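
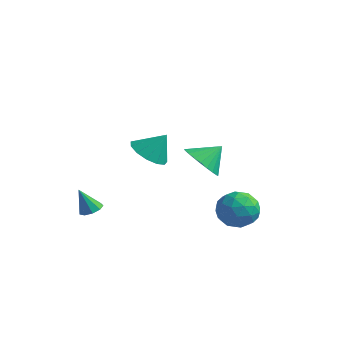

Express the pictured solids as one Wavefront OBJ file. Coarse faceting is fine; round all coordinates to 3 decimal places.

v 0.198 -2.776 3.432
v 0.69 -3.443 3.477
v 0.702 -2.344 4.348
v 0.913 -3.133 3.208
v 0.91 -2.709 3.01
v 0.68 -2.307 2.946
v 0.298 -2.053 3.037
v -0.116 -2.029 3.253
v -0.43 -2.242 3.526
v -0.545 -2.625 3.77
v -0.423 -3.055 3.906
v -0.104 -3.397 3.892
v 0.311 -3.542 3.732
v 2.075 1.136 0.146
v 2.501 0.804 -0.592
v 1.239 -0.084 0.212
v 1.665 -0.416 -0.526
v 2.116 -0.338 0.267
v 2.632 0.415 0.226
v 1.108 0.305 -0.606
v 1.624 1.058 -0.647
v 1.904 0.29 -1.056
v 2.527 -0.108 -0.517
v 1.213 0.828 0.137
v 1.836 0.43 0.676
v 2.361 1.077 -0.229
v 1.379 -0.357 -0.151
v 1.643 -0.311 0.315
v 1.894 -0.507 -0.119
v 2.438 0.849 0.252
v 2.689 0.653 -0.182
v 2.462 -0.018 0.323
v 1.051 0.067 -0.198
v 1.302 -0.129 -0.632
v 1.846 1.227 -0.261
v 2.097 1.031 -0.695
v 1.278 0.738 -0.703
v 2.261 0.579 -0.936
v 1.77 -0.138 -0.897
v 1.442 0.286 -0.944
v 1.745 0.729 -0.968
v 2.627 0.346 -0.619
v 2.136 -0.371 -0.579
v 2.4 -0.325 -0.114
v 2.704 0.118 -0.138
v 2.276 0.044 -0.892
v 1.604 1.091 0.199
v 1.113 0.374 0.239
v 1.036 0.602 -0.242
v 1.34 1.045 -0.266
v 1.97 0.858 0.517
v 1.479 0.141 0.556
v 1.995 -0.009 0.588
v 2.298 0.434 0.564
v 1.464 0.676 0.512
v -1.163 1.8 0.827
v -0.315 1.727 0.428
v -0.737 2.56 1.593
v -0.461 2.002 0.236
v -0.714 2.247 0.133
v -1.035 2.424 0.136
v -1.376 2.506 0.244
v -1.684 2.48 0.441
v -1.913 2.351 0.697
v -2.028 2.138 0.972
v -2.011 1.873 1.226
v -1.865 1.597 1.418
v -1.612 1.352 1.521
v -1.29 1.175 1.518
v -0.95 1.094 1.41
v -0.641 1.119 1.213
v -0.412 1.249 0.957
v -0.298 1.462 0.682
v -3.172 -2.337 -0.84
v -2.783 -2.665 -0.805
v -3.528 -2.643 0.22
v -2.687 -2.353 -0.682
v -2.818 -2.033 -0.634
v -3.115 -1.855 -0.682
v -3.438 -1.903 -0.804
v -3.637 -2.154 -0.943
v -3.618 -2.49 -1.034
v -3.391 -2.755 -1.034
v -3.061 -2.824 -0.944
f 2 1 4
f 2 4 3
f 4 1 5
f 4 5 3
f 5 1 6
f 5 6 3
f 6 1 7
f 6 7 3
f 7 1 8
f 7 8 3
f 8 1 9
f 8 9 3
f 9 1 10
f 9 10 3
f 10 1 11
f 10 11 3
f 11 1 12
f 11 12 3
f 12 1 13
f 12 13 3
f 13 1 2
f 13 2 3
f 14 51 30
f 51 25 54
f 30 54 19
f 51 54 30
f 14 30 26
f 30 19 31
f 26 31 15
f 30 31 26
f 14 26 35
f 26 15 36
f 35 36 21
f 26 36 35
f 14 35 47
f 35 21 50
f 47 50 24
f 35 50 47
f 14 47 51
f 47 24 55
f 51 55 25
f 47 55 51
f 15 31 42
f 31 19 45
f 42 45 23
f 31 45 42
f 19 54 32
f 54 25 53
f 32 53 18
f 54 53 32
f 25 55 52
f 55 24 48
f 52 48 16
f 55 48 52
f 24 50 49
f 50 21 37
f 49 37 20
f 50 37 49
f 21 36 41
f 36 15 38
f 41 38 22
f 36 38 41
f 17 43 29
f 43 23 44
f 29 44 18
f 43 44 29
f 17 29 27
f 29 18 28
f 27 28 16
f 29 28 27
f 17 27 34
f 27 16 33
f 34 33 20
f 27 33 34
f 17 34 39
f 34 20 40
f 39 40 22
f 34 40 39
f 17 39 43
f 39 22 46
f 43 46 23
f 39 46 43
f 18 44 32
f 44 23 45
f 32 45 19
f 44 45 32
f 16 28 52
f 28 18 53
f 52 53 25
f 28 53 52
f 20 33 49
f 33 16 48
f 49 48 24
f 33 48 49
f 22 40 41
f 40 20 37
f 41 37 21
f 40 37 41
f 23 46 42
f 46 22 38
f 42 38 15
f 46 38 42
f 57 56 59
f 57 59 58
f 59 56 60
f 59 60 58
f 60 56 61
f 60 61 58
f 61 56 62
f 61 62 58
f 62 56 63
f 62 63 58
f 63 56 64
f 63 64 58
f 64 56 65
f 64 65 58
f 65 56 66
f 65 66 58
f 66 56 67
f 66 67 58
f 67 56 68
f 67 68 58
f 68 56 69
f 68 69 58
f 69 56 70
f 69 70 58
f 70 56 71
f 70 71 58
f 71 56 72
f 71 72 58
f 72 56 73
f 72 73 58
f 73 56 57
f 73 57 58
f 75 74 77
f 75 77 76
f 77 74 78
f 77 78 76
f 78 74 79
f 78 79 76
f 79 74 80
f 79 80 76
f 80 74 81
f 80 81 76
f 81 74 82
f 81 82 76
f 82 74 83
f 82 83 76
f 83 74 84
f 83 84 76
f 84 74 75
f 84 75 76



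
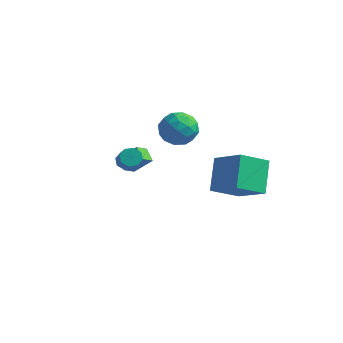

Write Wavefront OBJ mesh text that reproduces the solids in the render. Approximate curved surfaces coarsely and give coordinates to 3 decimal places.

v -1.556 4.103 -0.284
v -0.631 4.454 0.207
v -1.729 2.826 0.953
v -0.804 3.177 1.444
v -1.714 3.802 1.47
v -1.607 4.591 0.705
v -0.753 2.689 0.455
v -0.646 3.478 -0.31
v -0.135 3.579 0.664
v -0.729 4.267 1.291
v -1.631 3.013 -0.131
v -2.225 3.701 0.496
v -1.078 4.391 -0.147
v -1.282 2.889 1.307
v -1.817 3.257 1.322
v -1.273 3.463 1.611
v -1.651 4.471 0.145
v -1.108 4.677 0.434
v -1.745 4.294 1.176
v -1.252 2.603 0.726
v -0.709 2.809 1.015
v -1.087 3.817 -0.451
v -0.543 4.023 -0.162
v -0.615 2.986 -0.016
v -0.243 4.082 0.41
v -0.345 3.332 1.137
v -0.315 3.045 0.556
v -0.252 3.509 0.106
v -0.592 4.487 0.779
v -0.694 3.736 1.506
v -1.229 4.104 1.521
v -1.165 4.568 1.071
v -0.301 3.973 1.047
v -1.666 3.544 -0.346
v -1.768 2.793 0.381
v -1.195 2.712 0.089
v -1.131 3.176 -0.361
v -2.015 3.948 0.023
v -2.117 3.198 0.75
v -2.108 3.771 1.054
v -2.045 4.235 0.604
v -2.059 3.307 0.113
v 1.377 2.634 -2.55
v 3.182 2.201 -1.464
v 0.787 3.922 -1.055
v 2.591 3.489 0.031
v 2.209 3.991 -3.391
v 4.013 3.558 -2.305
v 1.618 5.279 -1.896
v 3.423 4.846 -0.81
v -3.226 2.156 -1.645
v -3.364 1.473 -1.231
v -2.356 2.529 -0.74
v -2.494 1.847 -0.325
v -2.586 1.753 -2.095
v -2.724 1.071 -1.68
v -1.716 2.127 -1.189
v -1.854 1.444 -0.775
v -0.766 -1.396 0.955
v -0.309 -1.103 0.817
v 0.702 -2.15 1.926
v 0.246 -2.444 2.065
v -0.513 -0.939 1.157
v 0.498 -1.986 2.266
v -0.864 -1.043 1.379
v 0.147 -2.091 2.488
v -1.158 -1.354 1.353
v -0.147 -2.402 2.462
v -1.222 -1.69 1.094
v -0.211 -2.737 2.203
v -1.018 -1.854 0.754
v -0.007 -2.901 1.863
v -0.667 -1.749 0.532
v 0.344 -2.797 1.641
v -0.373 -1.438 0.558
v 0.638 -2.486 1.667
f 1 38 17
f 38 12 41
f 17 41 6
f 38 41 17
f 1 17 13
f 17 6 18
f 13 18 2
f 17 18 13
f 1 13 22
f 13 2 23
f 22 23 8
f 13 23 22
f 1 22 34
f 22 8 37
f 34 37 11
f 22 37 34
f 1 34 38
f 34 11 42
f 38 42 12
f 34 42 38
f 2 18 29
f 18 6 32
f 29 32 10
f 18 32 29
f 6 41 19
f 41 12 40
f 19 40 5
f 41 40 19
f 12 42 39
f 42 11 35
f 39 35 3
f 42 35 39
f 11 37 36
f 37 8 24
f 36 24 7
f 37 24 36
f 8 23 28
f 23 2 25
f 28 25 9
f 23 25 28
f 4 30 16
f 30 10 31
f 16 31 5
f 30 31 16
f 4 16 14
f 16 5 15
f 14 15 3
f 16 15 14
f 4 14 21
f 14 3 20
f 21 20 7
f 14 20 21
f 4 21 26
f 21 7 27
f 26 27 9
f 21 27 26
f 4 26 30
f 26 9 33
f 30 33 10
f 26 33 30
f 5 31 19
f 31 10 32
f 19 32 6
f 31 32 19
f 3 15 39
f 15 5 40
f 39 40 12
f 15 40 39
f 7 20 36
f 20 3 35
f 36 35 11
f 20 35 36
f 9 27 28
f 27 7 24
f 28 24 8
f 27 24 28
f 10 33 29
f 33 9 25
f 29 25 2
f 33 25 29
f 44 46 43
f 47 44 43
f 43 46 45
f 45 47 43
f 44 50 46
f 48 44 47
f 48 50 44
f 46 50 45
f 49 47 45
f 45 50 49
f 49 48 47
f 50 48 49
f 52 54 51
f 55 52 51
f 51 54 53
f 53 55 51
f 52 58 54
f 56 52 55
f 56 58 52
f 54 58 53
f 57 55 53
f 53 58 57
f 57 56 55
f 58 56 57
f 60 59 63
f 60 63 61
f 61 63 64
f 61 64 62
f 63 59 65
f 63 65 64
f 64 65 66
f 64 66 62
f 65 59 67
f 65 67 66
f 66 67 68
f 66 68 62
f 67 59 69
f 67 69 68
f 68 69 70
f 68 70 62
f 69 59 71
f 69 71 70
f 70 71 72
f 70 72 62
f 71 59 73
f 71 73 72
f 72 73 74
f 72 74 62
f 73 59 75
f 73 75 74
f 74 75 76
f 74 76 62
f 75 59 60
f 75 60 76
f 76 60 61
f 76 61 62



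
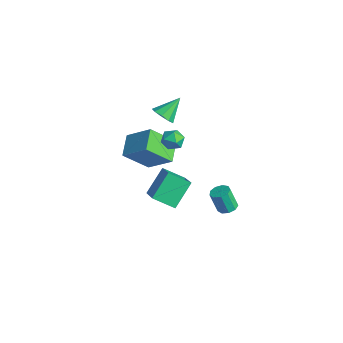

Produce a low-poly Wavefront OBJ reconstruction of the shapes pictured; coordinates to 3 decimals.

v -1.241 1.597 3.152
v -0.489 1.561 3.311
v -1.399 2.783 4.168
v -0.572 1.892 2.911
v -0.969 2.086 2.623
v -1.493 2.051 2.583
v -1.899 1.803 2.809
v -1.997 1.459 3.196
v -1.742 1.179 3.562
v -1.252 1.095 3.736
v -0.757 1.246 3.637
v -1.461 2.102 -5.302
v -2.277 1.044 -4.576
v -2.001 3.433 -3.969
v -2.817 2.376 -3.243
v 0.237 1.604 -4.117
v -0.579 0.547 -3.391
v -0.303 2.936 -2.784
v -1.119 1.878 -2.058
v 4.044 2.857 -1.304
v 4.599 2.617 -1.227
v 4.272 2.282 0.082
v 3.716 2.523 0.004
v 4.603 3.021 -1.123
v 4.275 2.686 0.186
v 4.345 3.348 -1.104
v 4.018 3.014 0.205
v 3.946 3.446 -1.178
v 3.619 3.111 0.131
v 3.593 3.268 -1.312
v 3.266 2.934 -0.003
v 3.451 2.898 -1.442
v 3.124 2.564 -0.133
v 3.586 2.509 -1.508
v 3.259 2.174 -0.199
v 3.935 2.283 -1.478
v 3.608 1.948 -0.17
v 4.335 2.325 -1.368
v 4.008 1.991 -0.059
v -0.273 1.996 2.462
v 0.467 2.067 2.39
v -0.227 0.933 1.89
v 0.513 1.004 1.818
v 0.212 0.89 2.492
v 0.184 1.547 2.846
v 0.056 1.453 1.434
v 0.028 2.11 1.788
v 0.67 1.731 1.755
v 0.767 1.383 2.409
v -0.527 1.617 1.871
v -0.43 1.269 2.525
v -4.64 0.996 -1.039
v -3.334 1.879 0.192
v -4.268 2.486 -2.501
v -2.963 3.369 -1.27
v -3.497 0.131 -1.63
v -2.192 1.014 -0.399
v -3.126 1.621 -3.092
v -1.82 2.504 -1.861
f 2 1 4
f 2 4 3
f 4 1 5
f 4 5 3
f 5 1 6
f 5 6 3
f 6 1 7
f 6 7 3
f 7 1 8
f 7 8 3
f 8 1 9
f 8 9 3
f 9 1 10
f 9 10 3
f 10 1 11
f 10 11 3
f 11 1 2
f 11 2 3
f 13 15 12
f 16 13 12
f 12 15 14
f 14 16 12
f 13 19 15
f 17 13 16
f 17 19 13
f 15 19 14
f 18 16 14
f 14 19 18
f 18 17 16
f 19 17 18
f 21 20 24
f 21 24 22
f 22 24 25
f 22 25 23
f 24 20 26
f 24 26 25
f 25 26 27
f 25 27 23
f 26 20 28
f 26 28 27
f 27 28 29
f 27 29 23
f 28 20 30
f 28 30 29
f 29 30 31
f 29 31 23
f 30 20 32
f 30 32 31
f 31 32 33
f 31 33 23
f 32 20 34
f 32 34 33
f 33 34 35
f 33 35 23
f 34 20 36
f 34 36 35
f 35 36 37
f 35 37 23
f 36 20 38
f 36 38 37
f 37 38 39
f 37 39 23
f 38 20 21
f 38 21 39
f 39 21 22
f 39 22 23
f 40 51 45
f 40 45 41
f 40 41 47
f 40 47 50
f 40 50 51
f 41 45 49
f 45 51 44
f 51 50 42
f 50 47 46
f 47 41 48
f 43 49 44
f 43 44 42
f 43 42 46
f 43 46 48
f 43 48 49
f 44 49 45
f 42 44 51
f 46 42 50
f 48 46 47
f 49 48 41
f 53 55 52
f 56 53 52
f 52 55 54
f 54 56 52
f 53 59 55
f 57 53 56
f 57 59 53
f 55 59 54
f 58 56 54
f 54 59 58
f 58 57 56
f 59 57 58



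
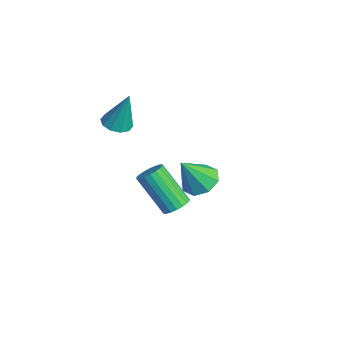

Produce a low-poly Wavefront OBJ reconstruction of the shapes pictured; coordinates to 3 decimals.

v 0.1 -1.801 -0.39
v 0.602 -2.183 -0.383
v 0.4 -1.379 1.23
v 0.721 -1.83 -0.497
v 0.603 -1.466 -0.57
v 0.293 -1.23 -0.574
v -0.09 -1.212 -0.508
v -0.401 -1.419 -0.397
v -0.52 -1.772 -0.283
v -0.402 -2.136 -0.21
v -0.092 -2.372 -0.205
v 0.291 -2.39 -0.271
v 4.415 -0.8 -2.115
v 4.718 -1.268 -2.173
v 3.848 -2.007 -0.742
v 3.545 -1.54 -0.685
v 4.856 -1.131 -2.017
v 3.987 -1.87 -0.587
v 4.908 -0.928 -1.882
v 4.038 -1.668 -0.451
v 4.861 -0.7 -1.792
v 3.991 -1.44 -0.362
v 4.726 -0.492 -1.766
v 3.857 -1.232 -0.336
v 4.53 -0.345 -1.81
v 3.66 -1.085 -0.38
v 4.311 -0.288 -1.914
v 3.441 -1.028 -0.484
v 4.112 -0.333 -2.058
v 3.242 -1.072 -0.627
v 3.973 -0.47 -2.213
v 3.104 -1.209 -0.783
v 3.922 -0.672 -2.349
v 3.052 -1.412 -0.918
v 3.969 -0.9 -2.438
v 3.099 -1.64 -1.008
v 4.103 -1.108 -2.464
v 3.234 -1.848 -1.034
v 4.3 -1.255 -2.42
v 3.43 -1.995 -0.99
v 4.519 -1.312 -2.316
v 3.649 -2.052 -0.886
v 0.025 1.49 -4.494
v 0.628 1.058 -4.866
v 0.275 0.63 -3.086
v 0.845 1.584 -4.583
v 0.581 2.055 -4.248
v -0.008 2.195 -4.058
v -0.578 1.923 -4.123
v -0.795 1.397 -4.406
v -0.532 0.926 -4.741
v 0.058 0.785 -4.931
f 2 1 4
f 2 4 3
f 4 1 5
f 4 5 3
f 5 1 6
f 5 6 3
f 6 1 7
f 6 7 3
f 7 1 8
f 7 8 3
f 8 1 9
f 8 9 3
f 9 1 10
f 9 10 3
f 10 1 11
f 10 11 3
f 11 1 12
f 11 12 3
f 12 1 2
f 12 2 3
f 14 13 17
f 14 17 15
f 15 17 18
f 15 18 16
f 17 13 19
f 17 19 18
f 18 19 20
f 18 20 16
f 19 13 21
f 19 21 20
f 20 21 22
f 20 22 16
f 21 13 23
f 21 23 22
f 22 23 24
f 22 24 16
f 23 13 25
f 23 25 24
f 24 25 26
f 24 26 16
f 25 13 27
f 25 27 26
f 26 27 28
f 26 28 16
f 27 13 29
f 27 29 28
f 28 29 30
f 28 30 16
f 29 13 31
f 29 31 30
f 30 31 32
f 30 32 16
f 31 13 33
f 31 33 32
f 32 33 34
f 32 34 16
f 33 13 35
f 33 35 34
f 34 35 36
f 34 36 16
f 35 13 37
f 35 37 36
f 36 37 38
f 36 38 16
f 37 13 39
f 37 39 38
f 38 39 40
f 38 40 16
f 39 13 41
f 39 41 40
f 40 41 42
f 40 42 16
f 41 13 14
f 41 14 42
f 42 14 15
f 42 15 16
f 44 43 46
f 44 46 45
f 46 43 47
f 46 47 45
f 47 43 48
f 47 48 45
f 48 43 49
f 48 49 45
f 49 43 50
f 49 50 45
f 50 43 51
f 50 51 45
f 51 43 52
f 51 52 45
f 52 43 44
f 52 44 45



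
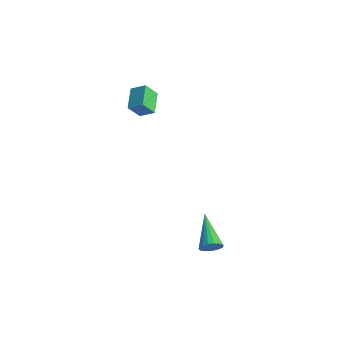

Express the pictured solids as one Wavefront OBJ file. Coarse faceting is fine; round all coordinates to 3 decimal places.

v -3.776 -1.987 1.921
v -4.077 -2.582 2.783
v -4.531 -0.91 2.401
v -4.832 -1.505 3.262
v -3.028 -1.675 2.398
v -3.329 -2.27 3.259
v -3.783 -0.598 2.877
v -4.084 -1.193 3.739
v 3.257 -4.557 -2.881
v 3.655 -4.443 -2.407
v 1.783 -3.323 -1.939
v 3.713 -4.236 -2.588
v 3.68 -4.094 -2.826
v 3.563 -4.042 -3.076
v 3.385 -4.093 -3.287
v 3.182 -4.236 -3.418
v 2.994 -4.442 -3.442
v 2.858 -4.671 -3.355
v 2.8 -4.878 -3.174
v 2.833 -5.021 -2.935
v 2.95 -5.072 -2.685
v 3.128 -5.021 -2.474
v 3.331 -4.878 -2.344
v 3.519 -4.672 -2.32
f 2 4 1
f 5 2 1
f 1 4 3
f 3 5 1
f 2 8 4
f 6 2 5
f 6 8 2
f 4 8 3
f 7 5 3
f 3 8 7
f 7 6 5
f 8 6 7
f 10 9 12
f 10 12 11
f 12 9 13
f 12 13 11
f 13 9 14
f 13 14 11
f 14 9 15
f 14 15 11
f 15 9 16
f 15 16 11
f 16 9 17
f 16 17 11
f 17 9 18
f 17 18 11
f 18 9 19
f 18 19 11
f 19 9 20
f 19 20 11
f 20 9 21
f 20 21 11
f 21 9 22
f 21 22 11
f 22 9 23
f 22 23 11
f 23 9 24
f 23 24 11
f 24 9 10
f 24 10 11



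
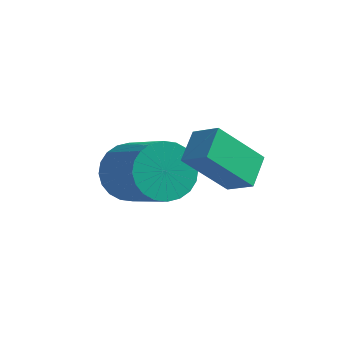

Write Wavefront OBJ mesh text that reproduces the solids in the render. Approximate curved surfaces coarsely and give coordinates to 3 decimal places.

v 0.566 2.047 -0.54
v 1.321 1.825 -0.025
v 0.566 3.002 -0.128
v 1.321 2.781 0.387
v 1.639 2.619 -1.867
v 2.394 2.398 -1.352
v 1.639 3.575 -1.455
v 2.394 3.353 -0.94
v -1.233 3.208 -2.407
v -0.552 3.815 -2.632
v 0.795 2.76 -1.397
v 0.113 2.152 -1.173
v -0.697 3.976 -2.336
v 0.65 2.921 -1.101
v -0.924 4.02 -2.051
v 0.423 2.965 -0.816
v -1.197 3.941 -1.82
v 0.149 2.886 -0.585
v -1.477 3.75 -1.679
v -0.13 2.694 -0.444
v -1.719 3.476 -1.649
v -0.372 2.421 -0.414
v -1.887 3.161 -1.734
v -0.54 2.106 -0.499
v -1.956 2.854 -1.921
v -0.609 1.799 -0.687
v -1.915 2.6 -2.183
v -0.568 1.545 -0.948
v -1.77 2.439 -2.479
v -0.423 1.384 -1.244
v -1.543 2.395 -2.764
v -0.196 1.34 -1.529
v -1.269 2.474 -2.995
v 0.077 1.419 -1.76
v -0.99 2.666 -3.136
v 0.357 1.61 -1.901
v -0.748 2.939 -3.166
v 0.599 1.884 -1.931
v -0.58 3.254 -3.081
v 0.767 2.199 -1.846
v -0.511 3.561 -2.893
v 0.836 2.506 -1.659
f 2 4 1
f 5 2 1
f 1 4 3
f 3 5 1
f 2 8 4
f 6 2 5
f 6 8 2
f 4 8 3
f 7 5 3
f 3 8 7
f 7 6 5
f 8 6 7
f 10 9 13
f 10 13 11
f 11 13 14
f 11 14 12
f 13 9 15
f 13 15 14
f 14 15 16
f 14 16 12
f 15 9 17
f 15 17 16
f 16 17 18
f 16 18 12
f 17 9 19
f 17 19 18
f 18 19 20
f 18 20 12
f 19 9 21
f 19 21 20
f 20 21 22
f 20 22 12
f 21 9 23
f 21 23 22
f 22 23 24
f 22 24 12
f 23 9 25
f 23 25 24
f 24 25 26
f 24 26 12
f 25 9 27
f 25 27 26
f 26 27 28
f 26 28 12
f 27 9 29
f 27 29 28
f 28 29 30
f 28 30 12
f 29 9 31
f 29 31 30
f 30 31 32
f 30 32 12
f 31 9 33
f 31 33 32
f 32 33 34
f 32 34 12
f 33 9 35
f 33 35 34
f 34 35 36
f 34 36 12
f 35 9 37
f 35 37 36
f 36 37 38
f 36 38 12
f 37 9 39
f 37 39 38
f 38 39 40
f 38 40 12
f 39 9 41
f 39 41 40
f 40 41 42
f 40 42 12
f 41 9 10
f 41 10 42
f 42 10 11
f 42 11 12



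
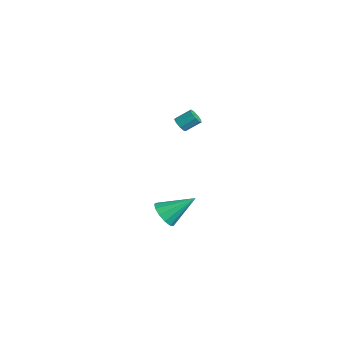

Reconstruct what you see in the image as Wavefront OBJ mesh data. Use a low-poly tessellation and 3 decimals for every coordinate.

v -2.935 -0.192 2.675
v -2.649 0.004 2.302
v -2.418 0.828 2.911
v -2.705 0.632 3.285
v -2.977 0.118 2.272
v -2.747 0.942 2.881
v -3.286 0.087 2.432
v -3.056 0.91 3.041
v -3.431 -0.075 2.705
v -3.2 0.749 3.314
v -3.344 -0.291 2.964
v -3.113 0.533 3.573
v -3.065 -0.461 3.089
v -2.835 0.363 3.698
v -2.726 -0.505 3.02
v -2.496 0.319 3.629
v -2.485 -0.402 2.79
v -2.254 0.421 3.399
v -2.454 -0.201 2.506
v -2.224 0.622 3.115
v -3.417 -0.915 -4.576
v -2.557 -0.955 -4.901
v -2.883 0.715 -3.364
v -2.817 -0.635 -5.216
v -3.268 -0.405 -5.327
v -3.766 -0.337 -5.2
v -4.153 -0.452 -4.875
v -4.306 -0.714 -4.455
v -4.177 -1.04 -4.073
v -3.806 -1.326 -3.851
v -3.312 -1.482 -3.859
v -2.851 -1.458 -4.095
v -2.569 -1.261 -4.483
f 2 1 5
f 2 5 3
f 3 5 6
f 3 6 4
f 5 1 7
f 5 7 6
f 6 7 8
f 6 8 4
f 7 1 9
f 7 9 8
f 8 9 10
f 8 10 4
f 9 1 11
f 9 11 10
f 10 11 12
f 10 12 4
f 11 1 13
f 11 13 12
f 12 13 14
f 12 14 4
f 13 1 15
f 13 15 14
f 14 15 16
f 14 16 4
f 15 1 17
f 15 17 16
f 16 17 18
f 16 18 4
f 17 1 19
f 17 19 18
f 18 19 20
f 18 20 4
f 19 1 2
f 19 2 20
f 20 2 3
f 20 3 4
f 22 21 24
f 22 24 23
f 24 21 25
f 24 25 23
f 25 21 26
f 25 26 23
f 26 21 27
f 26 27 23
f 27 21 28
f 27 28 23
f 28 21 29
f 28 29 23
f 29 21 30
f 29 30 23
f 30 21 31
f 30 31 23
f 31 21 32
f 31 32 23
f 32 21 33
f 32 33 23
f 33 21 22
f 33 22 23



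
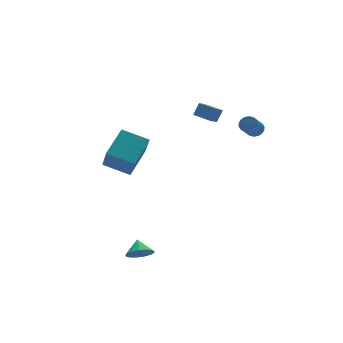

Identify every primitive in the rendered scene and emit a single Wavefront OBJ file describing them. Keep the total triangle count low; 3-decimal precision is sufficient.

v -3.874 -2.94 -4.176
v -3.448 -2.551 -4.76
v -3.746 -2.16 -3.564
v -3.89 -2.432 -4.82
v -4.327 -2.473 -4.676
v -4.62 -2.663 -4.373
v -4.676 -2.941 -4.008
v -4.477 -3.218 -3.697
v -4.087 -3.407 -3.537
v -3.629 -3.448 -3.581
v -3.248 -3.327 -3.814
v -3.066 -3.083 -4.162
v -3.141 -2.794 -4.514
v 3.458 -1.454 3.376
v 3.92 -1.715 3.557
v 3.264 -2.306 4.384
v 2.802 -2.046 4.204
v 3.913 -1.509 3.698
v 3.257 -2.101 4.525
v 3.816 -1.293 3.776
v 3.16 -1.884 4.603
v 3.648 -1.109 3.774
v 2.992 -1.7 4.601
v 3.443 -0.993 3.694
v 2.787 -1.585 4.521
v 3.24 -0.969 3.551
v 2.584 -1.56 4.378
v 3.081 -1.041 3.373
v 2.425 -1.632 4.2
v 2.996 -1.194 3.196
v 2.34 -1.785 4.023
v 3.003 -1.399 3.055
v 2.347 -1.991 3.882
v 3.1 -1.616 2.977
v 2.444 -2.207 3.804
v 3.268 -1.8 2.979
v 2.612 -2.391 3.806
v 3.473 -1.915 3.059
v 2.817 -2.507 3.886
v 3.676 -1.94 3.202
v 3.02 -2.531 4.029
v 3.835 -1.868 3.38
v 3.179 -2.459 4.207
v 2.673 3.088 1.717
v 3.126 3.3 2.477
v 1.959 3.999 1.888
v 2.412 4.211 2.649
v 3.308 3.689 1.171
v 3.761 3.901 1.932
v 2.594 4.6 1.343
v 3.047 4.812 2.103
v -2.6 2.116 -1.108
v -2.724 1.038 0.464
v -3.921 3.109 -0.531
v -4.044 2.031 1.041
v -1.236 3.369 -0.141
v -1.359 2.291 1.431
v -2.556 4.362 0.436
v -2.68 3.284 2.008
f 2 1 4
f 2 4 3
f 4 1 5
f 4 5 3
f 5 1 6
f 5 6 3
f 6 1 7
f 6 7 3
f 7 1 8
f 7 8 3
f 8 1 9
f 8 9 3
f 9 1 10
f 9 10 3
f 10 1 11
f 10 11 3
f 11 1 12
f 11 12 3
f 12 1 13
f 12 13 3
f 13 1 2
f 13 2 3
f 15 14 18
f 15 18 16
f 16 18 19
f 16 19 17
f 18 14 20
f 18 20 19
f 19 20 21
f 19 21 17
f 20 14 22
f 20 22 21
f 21 22 23
f 21 23 17
f 22 14 24
f 22 24 23
f 23 24 25
f 23 25 17
f 24 14 26
f 24 26 25
f 25 26 27
f 25 27 17
f 26 14 28
f 26 28 27
f 27 28 29
f 27 29 17
f 28 14 30
f 28 30 29
f 29 30 31
f 29 31 17
f 30 14 32
f 30 32 31
f 31 32 33
f 31 33 17
f 32 14 34
f 32 34 33
f 33 34 35
f 33 35 17
f 34 14 36
f 34 36 35
f 35 36 37
f 35 37 17
f 36 14 38
f 36 38 37
f 37 38 39
f 37 39 17
f 38 14 40
f 38 40 39
f 39 40 41
f 39 41 17
f 40 14 42
f 40 42 41
f 41 42 43
f 41 43 17
f 42 14 15
f 42 15 43
f 43 15 16
f 43 16 17
f 45 47 44
f 48 45 44
f 44 47 46
f 46 48 44
f 45 51 47
f 49 45 48
f 49 51 45
f 47 51 46
f 50 48 46
f 46 51 50
f 50 49 48
f 51 49 50
f 53 55 52
f 56 53 52
f 52 55 54
f 54 56 52
f 53 59 55
f 57 53 56
f 57 59 53
f 55 59 54
f 58 56 54
f 54 59 58
f 58 57 56
f 59 57 58



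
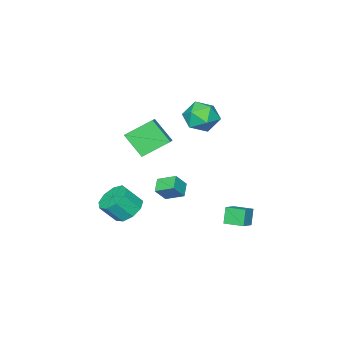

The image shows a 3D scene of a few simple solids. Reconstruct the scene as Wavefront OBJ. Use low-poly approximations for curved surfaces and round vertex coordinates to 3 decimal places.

v -0.293 -3.004 -4.583
v -1.065 -3.539 -4.092
v -0.732 -1.856 -4.023
v -1.503 -2.391 -3.531
v 0.443 -3.189 -3.629
v -0.328 -3.724 -3.137
v 0.005 -2.041 -3.068
v -0.767 -2.576 -2.577
v -1.485 0.338 3.266
v -0.733 -0.012 2.372
v -1.027 -1.288 4.288
v -0.275 -1.638 3.394
v 0.004 -0.67 4.081
v -0.279 0.335 3.45
v -1.481 -1.635 3.21
v -1.764 -0.63 2.579
v -0.731 -1.232 2.338
v 0.187 -0.635 2.876
v -1.947 -0.665 3.784
v -1.029 -0.068 4.322
v 3.929 -0.676 2.151
v 4.061 -1.93 3.477
v 2.595 0.278 3.186
v 2.727 -0.976 4.512
v 4.753 -0.064 2.648
v 4.885 -1.318 3.974
v 3.419 0.89 3.683
v 3.551 -0.364 5.009
v 2.807 -3.06 -4.075
v 3.404 -2.142 -3.97
v 4.15 -2.762 -2.799
v 3.553 -3.68 -2.905
v 2.783 -2.095 -3.549
v 3.528 -2.714 -2.378
v 2.172 -2.499 -3.374
v 2.918 -3.118 -2.203
v 1.859 -3.166 -3.527
v 2.605 -3.785 -2.357
v 1.99 -3.783 -3.937
v 2.735 -4.403 -2.766
v 2.503 -4.062 -4.412
v 3.248 -4.682 -3.241
v 3.158 -3.873 -4.729
v 3.904 -4.492 -3.558
v 3.649 -3.303 -4.74
v 4.395 -3.922 -3.569
v 3.747 -2.62 -4.44
v 4.492 -3.239 -3.27
v -0.346 2.263 -4.304
v -0.816 1.995 -3.255
v -0.705 3.483 -4.152
v -1.175 3.215 -3.104
v 0.615 2.485 -3.816
v 0.145 2.217 -2.768
v 0.256 3.705 -3.665
v -0.214 3.437 -2.616
f 2 4 1
f 5 2 1
f 1 4 3
f 3 5 1
f 2 8 4
f 6 2 5
f 6 8 2
f 4 8 3
f 7 5 3
f 3 8 7
f 7 6 5
f 8 6 7
f 9 20 14
f 9 14 10
f 9 10 16
f 9 16 19
f 9 19 20
f 10 14 18
f 14 20 13
f 20 19 11
f 19 16 15
f 16 10 17
f 12 18 13
f 12 13 11
f 12 11 15
f 12 15 17
f 12 17 18
f 13 18 14
f 11 13 20
f 15 11 19
f 17 15 16
f 18 17 10
f 22 24 21
f 25 22 21
f 21 24 23
f 23 25 21
f 22 28 24
f 26 22 25
f 26 28 22
f 24 28 23
f 27 25 23
f 23 28 27
f 27 26 25
f 28 26 27
f 30 29 33
f 30 33 31
f 31 33 34
f 31 34 32
f 33 29 35
f 33 35 34
f 34 35 36
f 34 36 32
f 35 29 37
f 35 37 36
f 36 37 38
f 36 38 32
f 37 29 39
f 37 39 38
f 38 39 40
f 38 40 32
f 39 29 41
f 39 41 40
f 40 41 42
f 40 42 32
f 41 29 43
f 41 43 42
f 42 43 44
f 42 44 32
f 43 29 45
f 43 45 44
f 44 45 46
f 44 46 32
f 45 29 47
f 45 47 46
f 46 47 48
f 46 48 32
f 47 29 30
f 47 30 48
f 48 30 31
f 48 31 32
f 50 52 49
f 53 50 49
f 49 52 51
f 51 53 49
f 50 56 52
f 54 50 53
f 54 56 50
f 52 56 51
f 55 53 51
f 51 56 55
f 55 54 53
f 56 54 55



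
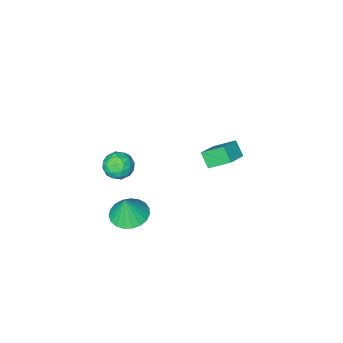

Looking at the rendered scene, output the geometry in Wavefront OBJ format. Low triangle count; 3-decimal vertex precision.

v -3.625 1.339 -0.595
v -3.656 0.623 0.131
v -2.52 1.775 -0.118
v -2.551 1.059 0.608
v -2.869 0.401 -1.488
v -2.9 -0.315 -0.762
v -1.764 0.837 -1.011
v -1.795 0.121 -0.285
v 3.809 1.959 -0.515
v 4.822 1.834 -0.713
v 4.091 2.021 0.895
v 4.781 2.265 -0.723
v 4.571 2.642 -0.698
v 4.23 2.901 -0.641
v 3.815 2.998 -0.563
v 3.4 2.914 -0.476
v 3.055 2.666 -0.396
v 2.841 2.295 -0.336
v 2.794 1.866 -0.308
v 2.922 1.453 -0.315
v 3.204 1.128 -0.357
v 3.59 0.946 -0.427
v 4.014 0.939 -0.511
v 4.403 1.109 -0.597
v 4.689 1.426 -0.668
v 3.745 1.44 3.254
v 4.145 1.619 2.512
v 3.315 0.221 2.728
v 3.715 0.4 1.986
v 4.176 0.236 2.696
v 4.442 0.989 3.021
v 3.018 0.851 2.219
v 3.284 1.604 2.544
v 3.696 1.255 1.872
v 4.412 0.875 2.167
v 3.048 0.965 3.073
v 3.764 0.585 3.368
v 3.983 1.636 2.929
v 3.477 0.204 2.311
v 3.748 0.107 2.728
v 3.984 0.213 2.292
v 4.157 1.266 3.228
v 4.393 1.371 2.792
v 4.411 0.559 2.9
v 3.067 0.469 2.448
v 3.303 0.574 2.012
v 3.476 1.627 2.948
v 3.712 1.733 2.512
v 3.049 1.281 2.34
v 3.954 1.527 2.117
v 3.701 0.811 1.808
v 3.292 1.076 1.945
v 3.448 1.519 2.136
v 4.375 1.304 2.29
v 4.122 0.588 1.981
v 4.393 0.492 2.398
v 4.549 0.934 2.589
v 4.111 1.09 1.914
v 3.338 1.252 3.259
v 3.085 0.536 2.95
v 2.911 0.906 2.651
v 3.067 1.348 2.842
v 3.759 1.029 3.432
v 3.506 0.313 3.123
v 4.012 0.321 3.104
v 4.168 0.764 3.295
v 3.349 0.75 3.326
f 2 4 1
f 5 2 1
f 1 4 3
f 3 5 1
f 2 8 4
f 6 2 5
f 6 8 2
f 4 8 3
f 7 5 3
f 3 8 7
f 7 6 5
f 8 6 7
f 10 9 12
f 10 12 11
f 12 9 13
f 12 13 11
f 13 9 14
f 13 14 11
f 14 9 15
f 14 15 11
f 15 9 16
f 15 16 11
f 16 9 17
f 16 17 11
f 17 9 18
f 17 18 11
f 18 9 19
f 18 19 11
f 19 9 20
f 19 20 11
f 20 9 21
f 20 21 11
f 21 9 22
f 21 22 11
f 22 9 23
f 22 23 11
f 23 9 24
f 23 24 11
f 24 9 25
f 24 25 11
f 25 9 10
f 25 10 11
f 26 63 42
f 63 37 66
f 42 66 31
f 63 66 42
f 26 42 38
f 42 31 43
f 38 43 27
f 42 43 38
f 26 38 47
f 38 27 48
f 47 48 33
f 38 48 47
f 26 47 59
f 47 33 62
f 59 62 36
f 47 62 59
f 26 59 63
f 59 36 67
f 63 67 37
f 59 67 63
f 27 43 54
f 43 31 57
f 54 57 35
f 43 57 54
f 31 66 44
f 66 37 65
f 44 65 30
f 66 65 44
f 37 67 64
f 67 36 60
f 64 60 28
f 67 60 64
f 36 62 61
f 62 33 49
f 61 49 32
f 62 49 61
f 33 48 53
f 48 27 50
f 53 50 34
f 48 50 53
f 29 55 41
f 55 35 56
f 41 56 30
f 55 56 41
f 29 41 39
f 41 30 40
f 39 40 28
f 41 40 39
f 29 39 46
f 39 28 45
f 46 45 32
f 39 45 46
f 29 46 51
f 46 32 52
f 51 52 34
f 46 52 51
f 29 51 55
f 51 34 58
f 55 58 35
f 51 58 55
f 30 56 44
f 56 35 57
f 44 57 31
f 56 57 44
f 28 40 64
f 40 30 65
f 64 65 37
f 40 65 64
f 32 45 61
f 45 28 60
f 61 60 36
f 45 60 61
f 34 52 53
f 52 32 49
f 53 49 33
f 52 49 53
f 35 58 54
f 58 34 50
f 54 50 27
f 58 50 54



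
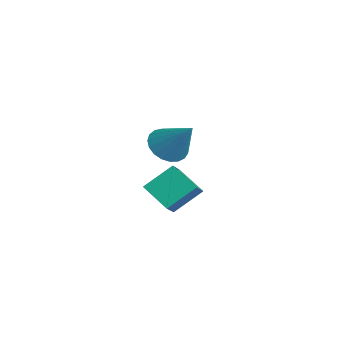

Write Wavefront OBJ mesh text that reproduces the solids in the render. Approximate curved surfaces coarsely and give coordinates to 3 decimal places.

v -0.52 2.503 2.349
v 0.155 1.979 1.981
v 0.7 3.077 3.771
v 0.208 2.316 1.8
v 0.134 2.686 1.714
v -0.052 3.024 1.737
v -0.319 3.272 1.866
v -0.621 3.387 2.079
v -0.906 3.349 2.338
v -1.123 3.165 2.599
v -1.237 2.866 2.817
v -1.226 2.504 2.954
v -1.093 2.143 2.986
v -0.862 1.843 2.908
v -0.571 1.658 2.733
v -0.271 1.618 2.492
v -0.014 1.732 2.226
v -3.488 2.456 -1.475
v -3.475 3.772 -0.446
v -4.332 3.062 -2.239
v -4.319 4.378 -1.21
v -2.301 3.082 -2.29
v -2.288 4.398 -1.261
v -3.145 3.688 -3.054
v -3.132 5.004 -2.025
f 2 1 4
f 2 4 3
f 4 1 5
f 4 5 3
f 5 1 6
f 5 6 3
f 6 1 7
f 6 7 3
f 7 1 8
f 7 8 3
f 8 1 9
f 8 9 3
f 9 1 10
f 9 10 3
f 10 1 11
f 10 11 3
f 11 1 12
f 11 12 3
f 12 1 13
f 12 13 3
f 13 1 14
f 13 14 3
f 14 1 15
f 14 15 3
f 15 1 16
f 15 16 3
f 16 1 17
f 16 17 3
f 17 1 2
f 17 2 3
f 19 21 18
f 22 19 18
f 18 21 20
f 20 22 18
f 19 25 21
f 23 19 22
f 23 25 19
f 21 25 20
f 24 22 20
f 20 25 24
f 24 23 22
f 25 23 24



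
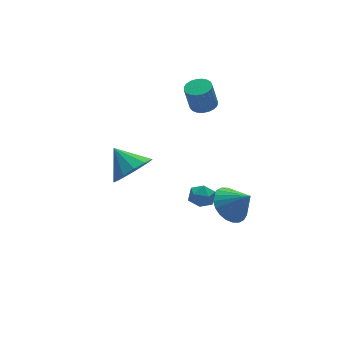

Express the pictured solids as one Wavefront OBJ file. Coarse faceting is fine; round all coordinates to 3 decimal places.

v 0.811 -1.453 -2.992
v 1.698 -1.22 -3.336
v 1.369 -2.187 -2.048
v 1.641 -0.939 -3.083
v 1.457 -0.737 -2.816
v 1.174 -0.643 -2.576
v 0.836 -0.672 -2.399
v 0.495 -0.821 -2.313
v 0.201 -1.065 -2.329
v 0.001 -1.369 -2.447
v -0.077 -1.685 -2.648
v -0.019 -1.966 -2.9
v 0.165 -2.168 -3.167
v 0.447 -2.262 -3.407
v 0.785 -2.233 -3.584
v 1.127 -2.084 -3.671
v 1.42 -1.84 -3.654
v 1.621 -1.536 -3.537
v -3.477 -0.679 0.52
v -2.753 -0.953 1.169
v -3.823 0.399 1.36
v -2.512 -0.59 0.803
v -2.576 -0.255 0.347
v -2.927 -0.055 -0.054
v -3.452 -0.053 -0.273
v -3.986 -0.25 -0.24
v -4.357 -0.582 0.034
v -4.449 -0.946 0.462
v -4.233 -1.225 0.908
v -3.776 -1.33 1.231
v -3.225 -1.229 1.328
v -1.499 -2.085 -0.387
v -0.873 -2.122 -0.524
v -1.647 -3.018 -0.816
v -1.021 -3.055 -0.953
v -1.219 -3.083 -0.343
v -1.127 -2.507 -0.078
v -1.393 -2.633 -1.262
v -1.301 -2.057 -0.997
v -0.807 -2.461 -1.064
v -0.7 -2.739 -0.496
v -1.82 -2.401 -0.844
v -1.713 -2.679 -0.276
v 2.158 3.238 0.022
v 2.758 3.447 0.155
v 2.463 3.472 1.451
v 1.862 3.262 1.318
v 2.624 3.679 0.12
v 2.329 3.704 1.416
v 2.41 3.835 0.068
v 2.114 3.86 1.364
v 2.151 3.887 0.008
v 1.856 3.912 1.304
v 1.894 3.827 -0.05
v 1.598 3.852 1.247
v 1.683 3.665 -0.095
v 1.387 3.69 1.202
v 1.553 3.429 -0.12
v 1.257 3.454 1.177
v 1.528 3.16 -0.12
v 1.233 3.185 1.176
v 1.612 2.905 -0.096
v 1.317 2.929 1.2
v 1.791 2.706 -0.052
v 1.495 2.731 1.245
v 2.032 2.6 0.005
v 1.737 2.625 1.302
v 2.296 2.604 0.065
v 2 2.629 1.362
v 2.536 2.717 0.118
v 2.24 2.742 1.414
v 2.71 2.921 0.154
v 2.414 2.946 1.45
v 2.789 3.179 0.167
v 2.493 3.204 1.463
f 2 1 4
f 2 4 3
f 4 1 5
f 4 5 3
f 5 1 6
f 5 6 3
f 6 1 7
f 6 7 3
f 7 1 8
f 7 8 3
f 8 1 9
f 8 9 3
f 9 1 10
f 9 10 3
f 10 1 11
f 10 11 3
f 11 1 12
f 11 12 3
f 12 1 13
f 12 13 3
f 13 1 14
f 13 14 3
f 14 1 15
f 14 15 3
f 15 1 16
f 15 16 3
f 16 1 17
f 16 17 3
f 17 1 18
f 17 18 3
f 18 1 2
f 18 2 3
f 20 19 22
f 20 22 21
f 22 19 23
f 22 23 21
f 23 19 24
f 23 24 21
f 24 19 25
f 24 25 21
f 25 19 26
f 25 26 21
f 26 19 27
f 26 27 21
f 27 19 28
f 27 28 21
f 28 19 29
f 28 29 21
f 29 19 30
f 29 30 21
f 30 19 31
f 30 31 21
f 31 19 20
f 31 20 21
f 32 43 37
f 32 37 33
f 32 33 39
f 32 39 42
f 32 42 43
f 33 37 41
f 37 43 36
f 43 42 34
f 42 39 38
f 39 33 40
f 35 41 36
f 35 36 34
f 35 34 38
f 35 38 40
f 35 40 41
f 36 41 37
f 34 36 43
f 38 34 42
f 40 38 39
f 41 40 33
f 45 44 48
f 45 48 46
f 46 48 49
f 46 49 47
f 48 44 50
f 48 50 49
f 49 50 51
f 49 51 47
f 50 44 52
f 50 52 51
f 51 52 53
f 51 53 47
f 52 44 54
f 52 54 53
f 53 54 55
f 53 55 47
f 54 44 56
f 54 56 55
f 55 56 57
f 55 57 47
f 56 44 58
f 56 58 57
f 57 58 59
f 57 59 47
f 58 44 60
f 58 60 59
f 59 60 61
f 59 61 47
f 60 44 62
f 60 62 61
f 61 62 63
f 61 63 47
f 62 44 64
f 62 64 63
f 63 64 65
f 63 65 47
f 64 44 66
f 64 66 65
f 65 66 67
f 65 67 47
f 66 44 68
f 66 68 67
f 67 68 69
f 67 69 47
f 68 44 70
f 68 70 69
f 69 70 71
f 69 71 47
f 70 44 72
f 70 72 71
f 71 72 73
f 71 73 47
f 72 44 74
f 72 74 73
f 73 74 75
f 73 75 47
f 74 44 45
f 74 45 75
f 75 45 46
f 75 46 47



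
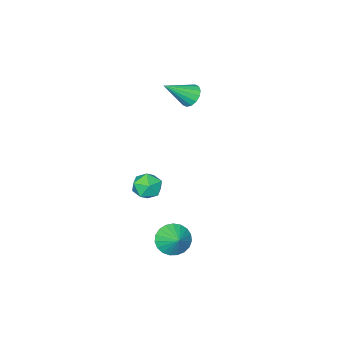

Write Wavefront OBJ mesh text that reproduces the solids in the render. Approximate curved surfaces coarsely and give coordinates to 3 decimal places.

v 4.191 1.852 0.174
v 4.558 1.609 -0.567
v 3.122 0.991 -0.073
v 3.489 0.748 -0.814
v 3.844 0.521 -0.063
v 4.506 1.053 0.09
v 3.174 1.547 -0.73
v 3.836 2.079 -0.577
v 3.93 1.42 -1.126
v 4.344 0.786 -0.713
v 3.336 1.814 0.073
v 3.75 1.18 0.486
v 3.033 2.294 -4.264
v 3.921 2.084 -4.528
v 3.427 3.146 -3.616
v 3.812 2.345 -4.805
v 3.569 2.597 -4.987
v 3.233 2.796 -5.045
v 2.862 2.909 -4.968
v 2.521 2.915 -4.769
v 2.269 2.814 -4.482
v 2.148 2.623 -4.158
v 2.181 2.376 -3.852
v 2.361 2.114 -3.617
v 2.657 1.883 -3.494
v 3.018 1.724 -3.504
v 3.382 1.663 -3.646
v 3.685 1.711 -3.894
v 3.876 1.86 -4.206
v -3.42 -3.284 0.46
v -2.988 -3.433 -0.148
v -2.02 -3.876 1.6
v -2.907 -3.06 -0.054
v -2.963 -2.747 0.177
v -3.142 -2.578 0.485
v -3.395 -2.598 0.785
v -3.655 -2.802 0.998
v -3.852 -3.136 1.067
v -3.933 -3.509 0.974
v -3.877 -3.822 0.742
v -3.698 -3.991 0.435
v -3.445 -3.971 0.135
v -3.185 -3.767 -0.079
f 1 12 6
f 1 6 2
f 1 2 8
f 1 8 11
f 1 11 12
f 2 6 10
f 6 12 5
f 12 11 3
f 11 8 7
f 8 2 9
f 4 10 5
f 4 5 3
f 4 3 7
f 4 7 9
f 4 9 10
f 5 10 6
f 3 5 12
f 7 3 11
f 9 7 8
f 10 9 2
f 14 13 16
f 14 16 15
f 16 13 17
f 16 17 15
f 17 13 18
f 17 18 15
f 18 13 19
f 18 19 15
f 19 13 20
f 19 20 15
f 20 13 21
f 20 21 15
f 21 13 22
f 21 22 15
f 22 13 23
f 22 23 15
f 23 13 24
f 23 24 15
f 24 13 25
f 24 25 15
f 25 13 26
f 25 26 15
f 26 13 27
f 26 27 15
f 27 13 28
f 27 28 15
f 28 13 29
f 28 29 15
f 29 13 14
f 29 14 15
f 31 30 33
f 31 33 32
f 33 30 34
f 33 34 32
f 34 30 35
f 34 35 32
f 35 30 36
f 35 36 32
f 36 30 37
f 36 37 32
f 37 30 38
f 37 38 32
f 38 30 39
f 38 39 32
f 39 30 40
f 39 40 32
f 40 30 41
f 40 41 32
f 41 30 42
f 41 42 32
f 42 30 43
f 42 43 32
f 43 30 31
f 43 31 32



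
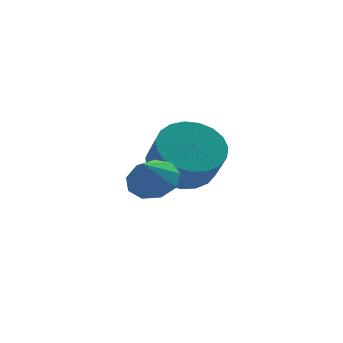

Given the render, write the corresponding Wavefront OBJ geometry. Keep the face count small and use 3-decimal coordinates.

v -0.932 0.834 -1.511
v -0.358 1.102 -1.073
v -1.328 0.306 -0.669
v -0.767 1.434 -1.057
v -1.253 1.485 -1.254
v -1.589 1.232 -1.571
v -1.617 0.792 -1.86
v -1.325 0.372 -1.986
v -0.849 0.169 -1.889
v -0.412 0.276 -1.616
v -0.218 0.645 -1.294
v 0.515 3.972 -2.479
v 1.162 3.343 -3.035
v 1.312 2.599 -2.017
v 0.665 3.228 -1.461
v 1.444 3.636 -2.862
v 1.594 2.891 -1.845
v 1.565 3.986 -2.624
v 1.715 3.241 -1.606
v 1.504 4.334 -2.36
v 1.654 3.589 -1.343
v 1.273 4.619 -2.117
v 1.423 3.875 -1.099
v 0.91 4.793 -1.937
v 1.06 4.048 -0.919
v 0.479 4.825 -1.85
v 0.629 4.08 -0.832
v 0.054 4.709 -1.872
v 0.204 3.964 -0.854
v -0.291 4.466 -1.999
v -0.141 3.721 -0.981
v -0.497 4.138 -2.209
v -0.346 3.393 -1.191
v -0.528 3.781 -2.465
v -0.377 3.036 -1.448
v -0.378 3.457 -2.724
v -0.228 2.712 -1.707
v -0.074 3.222 -2.941
v 0.076 2.477 -1.923
v 0.331 3.117 -3.078
v 0.481 2.372 -2.06
v 0.769 3.16 -3.111
v 0.919 2.415 -2.093
f 2 1 4
f 2 4 3
f 4 1 5
f 4 5 3
f 5 1 6
f 5 6 3
f 6 1 7
f 6 7 3
f 7 1 8
f 7 8 3
f 8 1 9
f 8 9 3
f 9 1 10
f 9 10 3
f 10 1 11
f 10 11 3
f 11 1 2
f 11 2 3
f 13 12 16
f 13 16 14
f 14 16 17
f 14 17 15
f 16 12 18
f 16 18 17
f 17 18 19
f 17 19 15
f 18 12 20
f 18 20 19
f 19 20 21
f 19 21 15
f 20 12 22
f 20 22 21
f 21 22 23
f 21 23 15
f 22 12 24
f 22 24 23
f 23 24 25
f 23 25 15
f 24 12 26
f 24 26 25
f 25 26 27
f 25 27 15
f 26 12 28
f 26 28 27
f 27 28 29
f 27 29 15
f 28 12 30
f 28 30 29
f 29 30 31
f 29 31 15
f 30 12 32
f 30 32 31
f 31 32 33
f 31 33 15
f 32 12 34
f 32 34 33
f 33 34 35
f 33 35 15
f 34 12 36
f 34 36 35
f 35 36 37
f 35 37 15
f 36 12 38
f 36 38 37
f 37 38 39
f 37 39 15
f 38 12 40
f 38 40 39
f 39 40 41
f 39 41 15
f 40 12 42
f 40 42 41
f 41 42 43
f 41 43 15
f 42 12 13
f 42 13 43
f 43 13 14
f 43 14 15



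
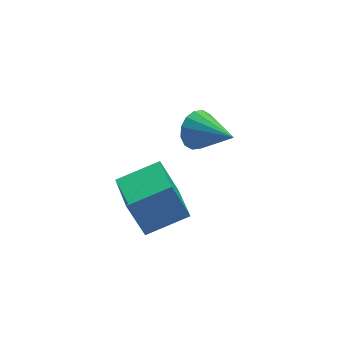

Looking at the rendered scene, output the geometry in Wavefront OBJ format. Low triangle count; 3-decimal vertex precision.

v -4.494 -3.922 2.941
v -4.912 -3.54 4.33
v -4.092 -2.502 2.672
v -4.509 -2.121 4.062
v -3.111 -4.219 3.438
v -3.528 -3.838 4.828
v -2.708 -2.8 3.17
v -3.126 -2.418 4.559
v -0.445 -0.134 2.631
v 0.153 -0.158 2.163
v 0.025 -1.586 3.309
v 0.282 0.032 2.483
v 0.215 0.178 2.842
v -0.028 0.241 3.145
v -0.383 0.203 3.31
v -0.755 0.075 3.293
v -1.044 -0.109 3.099
v -1.172 -0.3 2.78
v -1.105 -0.446 2.42
v -0.862 -0.508 2.118
v -0.507 -0.471 1.953
v -0.135 -0.342 1.969
f 2 4 1
f 5 2 1
f 1 4 3
f 3 5 1
f 2 8 4
f 6 2 5
f 6 8 2
f 4 8 3
f 7 5 3
f 3 8 7
f 7 6 5
f 8 6 7
f 10 9 12
f 10 12 11
f 12 9 13
f 12 13 11
f 13 9 14
f 13 14 11
f 14 9 15
f 14 15 11
f 15 9 16
f 15 16 11
f 16 9 17
f 16 17 11
f 17 9 18
f 17 18 11
f 18 9 19
f 18 19 11
f 19 9 20
f 19 20 11
f 20 9 21
f 20 21 11
f 21 9 22
f 21 22 11
f 22 9 10
f 22 10 11



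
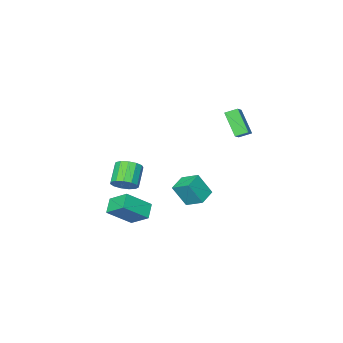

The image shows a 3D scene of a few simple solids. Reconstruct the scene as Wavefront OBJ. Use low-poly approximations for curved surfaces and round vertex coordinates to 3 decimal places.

v 1.179 -2.25 -4.422
v 2.641 -2.73 -3.224
v 0.861 -0.997 -3.531
v 2.322 -1.478 -2.333
v 1.898 -1.622 -5.047
v 3.359 -2.103 -3.849
v 1.579 -0.37 -4.156
v 3.041 -0.85 -2.958
v 1.246 -3.174 -2.756
v 1.876 -3.136 -2.158
v 0.945 -3.907 -1.126
v 0.314 -3.946 -1.724
v 1.606 -2.731 -2.1
v 0.674 -3.502 -1.068
v 1.221 -2.467 -2.25
v 0.289 -3.238 -1.218
v 0.844 -2.428 -2.561
v -0.088 -3.199 -1.529
v 0.595 -2.625 -2.934
v -0.337 -3.397 -1.902
v 0.552 -2.997 -3.25
v -0.38 -3.769 -2.218
v 0.73 -3.425 -3.41
v -0.202 -4.197 -2.378
v 1.071 -3.774 -3.362
v 0.139 -4.545 -2.33
v 1.468 -3.932 -3.122
v 0.536 -4.703 -2.09
v 1.794 -3.85 -2.765
v 0.863 -4.621 -1.733
v 1.947 -3.553 -2.406
v 1.015 -4.324 -1.374
v -2.733 2.565 2.449
v -2.907 1.384 3.823
v -3.326 3.04 2.783
v -3.5 1.859 4.157
v -2.02 3.081 2.983
v -2.194 1.9 4.357
v -2.613 3.556 3.317
v -2.787 2.375 4.691
v 1.111 3.439 -0.538
v 0.789 4.513 0.036
v 2.157 3.893 -0.8
v 1.834 4.967 -0.226
v 1.686 2.893 0.806
v 1.363 3.967 1.38
v 2.731 3.347 0.544
v 2.409 4.421 1.118
f 2 4 1
f 5 2 1
f 1 4 3
f 3 5 1
f 2 8 4
f 6 2 5
f 6 8 2
f 4 8 3
f 7 5 3
f 3 8 7
f 7 6 5
f 8 6 7
f 10 9 13
f 10 13 11
f 11 13 14
f 11 14 12
f 13 9 15
f 13 15 14
f 14 15 16
f 14 16 12
f 15 9 17
f 15 17 16
f 16 17 18
f 16 18 12
f 17 9 19
f 17 19 18
f 18 19 20
f 18 20 12
f 19 9 21
f 19 21 20
f 20 21 22
f 20 22 12
f 21 9 23
f 21 23 22
f 22 23 24
f 22 24 12
f 23 9 25
f 23 25 24
f 24 25 26
f 24 26 12
f 25 9 27
f 25 27 26
f 26 27 28
f 26 28 12
f 27 9 29
f 27 29 28
f 28 29 30
f 28 30 12
f 29 9 31
f 29 31 30
f 30 31 32
f 30 32 12
f 31 9 10
f 31 10 32
f 32 10 11
f 32 11 12
f 34 36 33
f 37 34 33
f 33 36 35
f 35 37 33
f 34 40 36
f 38 34 37
f 38 40 34
f 36 40 35
f 39 37 35
f 35 40 39
f 39 38 37
f 40 38 39
f 42 44 41
f 45 42 41
f 41 44 43
f 43 45 41
f 42 48 44
f 46 42 45
f 46 48 42
f 44 48 43
f 47 45 43
f 43 48 47
f 47 46 45
f 48 46 47



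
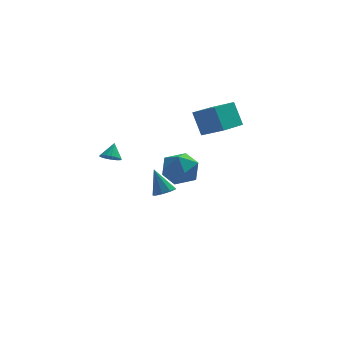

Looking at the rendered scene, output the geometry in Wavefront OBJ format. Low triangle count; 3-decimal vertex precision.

v 0.287 1.754 -2.467
v 0.667 2.355 -2.578
v -0.267 2.386 -0.933
v 0.214 2.406 -2.763
v -0.205 2.152 -2.809
v -0.394 1.712 -2.696
v -0.264 1.291 -2.476
v 0.124 1.087 -2.251
v 0.588 1.195 -2.128
v 0.912 1.564 -2.164
v 0.943 2.023 -2.341
v 2.405 2.004 1.934
v 1.962 2.725 3.421
v 3.699 3.646 1.524
v 3.256 4.366 3.01
v 3.584 1.254 2.65
v 3.141 1.974 4.136
v 4.878 2.895 2.239
v 4.435 3.616 3.726
v -0.257 -3.567 1.876
v 0.548 -2.754 2.197
v 0.812 -4.946 2.683
v 1.617 -4.133 3.004
v 0.548 -4.147 3.522
v -0.113 -3.295 3.024
v 1.473 -4.405 1.856
v 0.812 -3.553 1.358
v 1.617 -3.272 2.185
v 1.046 -3.113 3.215
v 0.314 -4.587 1.665
v -0.257 -4.428 2.695
v -2.707 3.068 -0.223
v -2.299 3.404 -0.619
v -2.433 3.732 0.623
v -2.574 3.556 -0.648
v -2.88 3.596 -0.581
v -3.146 3.515 -0.431
v -3.312 3.332 -0.234
v -3.339 3.089 -0.034
v -3.222 2.841 0.122
v -2.986 2.645 0.199
v -2.687 2.546 0.179
v -2.392 2.567 0.068
v -2.17 2.702 -0.111
v -2.07 2.922 -0.315
v -2.117 3.175 -0.498
f 2 1 4
f 2 4 3
f 4 1 5
f 4 5 3
f 5 1 6
f 5 6 3
f 6 1 7
f 6 7 3
f 7 1 8
f 7 8 3
f 8 1 9
f 8 9 3
f 9 1 10
f 9 10 3
f 10 1 11
f 10 11 3
f 11 1 2
f 11 2 3
f 13 15 12
f 16 13 12
f 12 15 14
f 14 16 12
f 13 19 15
f 17 13 16
f 17 19 13
f 15 19 14
f 18 16 14
f 14 19 18
f 18 17 16
f 19 17 18
f 20 31 25
f 20 25 21
f 20 21 27
f 20 27 30
f 20 30 31
f 21 25 29
f 25 31 24
f 31 30 22
f 30 27 26
f 27 21 28
f 23 29 24
f 23 24 22
f 23 22 26
f 23 26 28
f 23 28 29
f 24 29 25
f 22 24 31
f 26 22 30
f 28 26 27
f 29 28 21
f 33 32 35
f 33 35 34
f 35 32 36
f 35 36 34
f 36 32 37
f 36 37 34
f 37 32 38
f 37 38 34
f 38 32 39
f 38 39 34
f 39 32 40
f 39 40 34
f 40 32 41
f 40 41 34
f 41 32 42
f 41 42 34
f 42 32 43
f 42 43 34
f 43 32 44
f 43 44 34
f 44 32 45
f 44 45 34
f 45 32 46
f 45 46 34
f 46 32 33
f 46 33 34



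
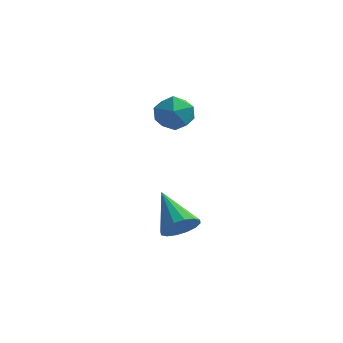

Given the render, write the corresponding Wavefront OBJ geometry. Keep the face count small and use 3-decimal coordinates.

v 0.035 1.527 0.566
v 0.506 1.295 -0.196
v -0.666 0.205 0.536
v -0.195 -0.027 -0.226
v 0.244 0.045 0.585
v 0.677 0.862 0.604
v -0.837 0.638 -0.264
v -0.404 1.455 -0.245
v -0.033 0.745 -0.709
v 0.635 0.379 -0.184
v -0.795 1.121 0.524
v -0.127 0.755 1.049
v 1.345 -1.626 -4.563
v 1.685 -1.986 -3.922
v 0.095 -0.694 -3.377
v 1.901 -1.63 -3.974
v 1.968 -1.273 -4.184
v 1.868 -1.011 -4.495
v 1.628 -0.913 -4.825
v 1.312 -1.007 -5.085
v 1.005 -1.266 -5.204
v 0.79 -1.622 -5.153
v 0.723 -1.978 -4.943
v 0.823 -2.241 -4.632
v 1.063 -2.339 -4.302
v 1.378 -2.245 -4.042
f 1 12 6
f 1 6 2
f 1 2 8
f 1 8 11
f 1 11 12
f 2 6 10
f 6 12 5
f 12 11 3
f 11 8 7
f 8 2 9
f 4 10 5
f 4 5 3
f 4 3 7
f 4 7 9
f 4 9 10
f 5 10 6
f 3 5 12
f 7 3 11
f 9 7 8
f 10 9 2
f 14 13 16
f 14 16 15
f 16 13 17
f 16 17 15
f 17 13 18
f 17 18 15
f 18 13 19
f 18 19 15
f 19 13 20
f 19 20 15
f 20 13 21
f 20 21 15
f 21 13 22
f 21 22 15
f 22 13 23
f 22 23 15
f 23 13 24
f 23 24 15
f 24 13 25
f 24 25 15
f 25 13 26
f 25 26 15
f 26 13 14
f 26 14 15



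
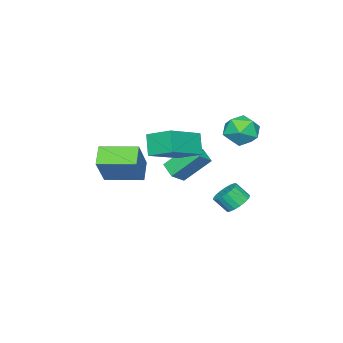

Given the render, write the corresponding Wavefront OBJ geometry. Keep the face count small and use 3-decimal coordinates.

v -2.485 3.611 -2.994
v -1.846 3.439 -3.368
v -1.576 2.817 -2.619
v -2.215 2.989 -2.246
v -1.756 3.687 -3.194
v -1.486 3.065 -2.446
v -1.792 3.922 -2.986
v -1.522 3.3 -2.238
v -1.947 4.103 -2.779
v -1.677 3.481 -2.031
v -2.196 4.199 -2.609
v -1.926 3.577 -1.861
v -2.495 4.194 -2.506
v -2.225 3.572 -1.758
v -2.792 4.087 -2.488
v -2.522 3.465 -1.739
v -3.036 3.899 -2.556
v -2.766 3.276 -1.808
v -3.184 3.66 -2.701
v -2.914 3.038 -1.953
v -3.212 3.413 -2.896
v -2.942 2.791 -2.148
v -3.114 3.2 -3.108
v -2.844 2.578 -2.36
v -2.908 3.059 -3.301
v -2.637 2.437 -2.552
v -2.628 3.012 -3.44
v -2.358 2.39 -2.692
v -2.323 3.07 -3.503
v -2.053 2.448 -2.754
v -2.047 3.221 -3.477
v -1.777 2.599 -2.729
v -0.268 1.468 1.846
v 1.705 1.206 2.711
v -0.357 2.842 2.466
v 1.615 2.579 3.332
v 0.265 1.981 0.788
v 2.237 1.718 1.654
v 0.175 3.354 1.409
v 2.148 3.092 2.274
v -4.136 3.681 1.738
v -3.354 3.794 2.433
v -3.186 2.586 0.847
v -2.404 2.699 1.542
v -3.291 2.207 1.822
v -3.878 2.884 2.373
v -2.662 3.496 0.907
v -3.249 4.173 1.458
v -2.444 3.679 1.919
v -2.832 2.883 2.485
v -3.708 3.497 0.795
v -4.096 2.701 1.361
v -2.304 1.599 0.238
v -1.483 1.461 0.845
v -1.882 2.42 -0.146
v -1.061 2.282 0.46
v -1.479 0.538 -1.12
v -0.658 0.4 -0.514
v -1.057 1.359 -1.505
v -0.236 1.221 -0.898
v 2.787 -0.511 -0.434
v 1.968 -0.998 0.262
v 1.895 1.205 -0.282
v 1.076 0.718 0.414
v 3.944 -0.058 1.246
v 3.125 -0.545 1.942
v 3.052 1.658 1.398
v 2.233 1.171 2.094
f 2 1 5
f 2 5 3
f 3 5 6
f 3 6 4
f 5 1 7
f 5 7 6
f 6 7 8
f 6 8 4
f 7 1 9
f 7 9 8
f 8 9 10
f 8 10 4
f 9 1 11
f 9 11 10
f 10 11 12
f 10 12 4
f 11 1 13
f 11 13 12
f 12 13 14
f 12 14 4
f 13 1 15
f 13 15 14
f 14 15 16
f 14 16 4
f 15 1 17
f 15 17 16
f 16 17 18
f 16 18 4
f 17 1 19
f 17 19 18
f 18 19 20
f 18 20 4
f 19 1 21
f 19 21 20
f 20 21 22
f 20 22 4
f 21 1 23
f 21 23 22
f 22 23 24
f 22 24 4
f 23 1 25
f 23 25 24
f 24 25 26
f 24 26 4
f 25 1 27
f 25 27 26
f 26 27 28
f 26 28 4
f 27 1 29
f 27 29 28
f 28 29 30
f 28 30 4
f 29 1 31
f 29 31 30
f 30 31 32
f 30 32 4
f 31 1 2
f 31 2 32
f 32 2 3
f 32 3 4
f 34 36 33
f 37 34 33
f 33 36 35
f 35 37 33
f 34 40 36
f 38 34 37
f 38 40 34
f 36 40 35
f 39 37 35
f 35 40 39
f 39 38 37
f 40 38 39
f 41 52 46
f 41 46 42
f 41 42 48
f 41 48 51
f 41 51 52
f 42 46 50
f 46 52 45
f 52 51 43
f 51 48 47
f 48 42 49
f 44 50 45
f 44 45 43
f 44 43 47
f 44 47 49
f 44 49 50
f 45 50 46
f 43 45 52
f 47 43 51
f 49 47 48
f 50 49 42
f 54 56 53
f 57 54 53
f 53 56 55
f 55 57 53
f 54 60 56
f 58 54 57
f 58 60 54
f 56 60 55
f 59 57 55
f 55 60 59
f 59 58 57
f 60 58 59
f 62 64 61
f 65 62 61
f 61 64 63
f 63 65 61
f 62 68 64
f 66 62 65
f 66 68 62
f 64 68 63
f 67 65 63
f 63 68 67
f 67 66 65
f 68 66 67



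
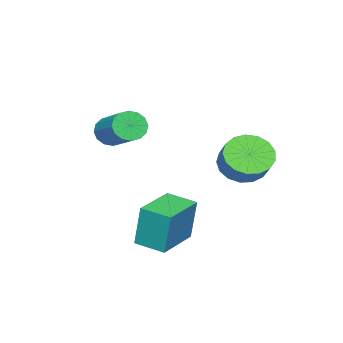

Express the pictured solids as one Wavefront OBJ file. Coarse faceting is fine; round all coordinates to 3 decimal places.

v -1.71 -3.345 1.116
v -1.187 -3.349 0.593
v -0.227 -1.819 1.54
v -0.75 -1.815 2.064
v -1.453 -3.104 0.466
v -0.492 -1.574 1.413
v -1.787 -2.924 0.513
v -0.827 -1.393 1.46
v -2.101 -2.856 0.722
v -1.141 -1.326 1.669
v -2.31 -2.919 1.037
v -1.35 -1.389 1.984
v -2.359 -3.097 1.373
v -1.398 -1.567 2.32
v -2.233 -3.341 1.64
v -1.273 -1.811 2.587
v -1.968 -3.586 1.767
v -1.007 -2.056 2.714
v -1.633 -3.767 1.72
v -0.673 -2.236 2.667
v -1.319 -3.834 1.511
v -0.359 -2.304 2.458
v -1.11 -3.771 1.196
v -0.15 -2.241 2.143
v -1.062 -3.593 0.86
v -0.101 -2.063 1.807
v -1.021 -0.589 -3.176
v -1.034 -0.315 -1.275
v -1.093 0.706 -3.363
v -1.106 0.979 -1.462
v 0.966 -0.479 -3.178
v 0.953 -0.206 -1.277
v 0.894 0.815 -3.365
v 0.881 1.089 -1.464
v -4.234 1.102 -0.492
v -3.345 0.981 -1.038
v -2.737 1.637 -0.194
v -3.626 1.758 0.352
v -3.544 1.404 -1.224
v -2.936 2.06 -0.379
v -3.901 1.758 -1.241
v -3.293 2.414 -0.397
v -4.334 1.961 -1.088
v -3.726 2.617 -0.243
v -4.744 1.968 -0.797
v -4.136 2.624 0.047
v -5.037 1.776 -0.437
v -4.429 2.432 0.407
v -5.147 1.43 -0.09
v -4.539 2.086 0.755
v -5.047 1.009 0.166
v -4.439 1.664 1.01
v -4.761 0.609 0.27
v -4.153 1.265 1.115
v -4.354 0.322 0.2
v -3.746 0.978 1.045
v -3.92 0.214 -0.029
v -3.312 0.87 0.816
v -3.558 0.309 -0.364
v -2.95 0.965 0.481
v -3.35 0.586 -0.728
v -2.742 1.242 0.117
f 2 1 5
f 2 5 3
f 3 5 6
f 3 6 4
f 5 1 7
f 5 7 6
f 6 7 8
f 6 8 4
f 7 1 9
f 7 9 8
f 8 9 10
f 8 10 4
f 9 1 11
f 9 11 10
f 10 11 12
f 10 12 4
f 11 1 13
f 11 13 12
f 12 13 14
f 12 14 4
f 13 1 15
f 13 15 14
f 14 15 16
f 14 16 4
f 15 1 17
f 15 17 16
f 16 17 18
f 16 18 4
f 17 1 19
f 17 19 18
f 18 19 20
f 18 20 4
f 19 1 21
f 19 21 20
f 20 21 22
f 20 22 4
f 21 1 23
f 21 23 22
f 22 23 24
f 22 24 4
f 23 1 25
f 23 25 24
f 24 25 26
f 24 26 4
f 25 1 2
f 25 2 26
f 26 2 3
f 26 3 4
f 28 30 27
f 31 28 27
f 27 30 29
f 29 31 27
f 28 34 30
f 32 28 31
f 32 34 28
f 30 34 29
f 33 31 29
f 29 34 33
f 33 32 31
f 34 32 33
f 36 35 39
f 36 39 37
f 37 39 40
f 37 40 38
f 39 35 41
f 39 41 40
f 40 41 42
f 40 42 38
f 41 35 43
f 41 43 42
f 42 43 44
f 42 44 38
f 43 35 45
f 43 45 44
f 44 45 46
f 44 46 38
f 45 35 47
f 45 47 46
f 46 47 48
f 46 48 38
f 47 35 49
f 47 49 48
f 48 49 50
f 48 50 38
f 49 35 51
f 49 51 50
f 50 51 52
f 50 52 38
f 51 35 53
f 51 53 52
f 52 53 54
f 52 54 38
f 53 35 55
f 53 55 54
f 54 55 56
f 54 56 38
f 55 35 57
f 55 57 56
f 56 57 58
f 56 58 38
f 57 35 59
f 57 59 58
f 58 59 60
f 58 60 38
f 59 35 61
f 59 61 60
f 60 61 62
f 60 62 38
f 61 35 36
f 61 36 62
f 62 36 37
f 62 37 38



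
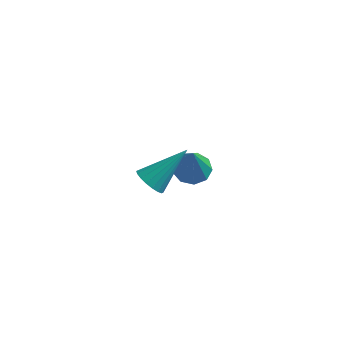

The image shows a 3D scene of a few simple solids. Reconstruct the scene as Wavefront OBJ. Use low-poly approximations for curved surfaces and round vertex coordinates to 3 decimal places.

v -4.002 1.893 -4.528
v -3.264 1.576 -4.775
v -3.718 1.127 -2.692
v -3.19 2.105 -4.565
v -3.495 2.536 -4.338
v -4.037 2.666 -4.2
v -4.563 2.434 -4.215
v -4.826 1.95 -4.377
v -4.703 1.439 -4.61
v -4.252 1.141 -4.804
v -3.684 1.195 -4.869
v -3.945 -3.395 -0.33
v -3.45 -3.904 -0.302
v -2.835 -2.245 0.97
v -3.353 -3.725 -0.543
v -3.373 -3.48 -0.742
v -3.506 -3.219 -0.86
v -3.726 -2.992 -0.873
v -3.989 -2.846 -0.778
v -4.244 -2.808 -0.594
v -4.439 -2.886 -0.359
v -4.536 -3.065 -0.117
v -4.516 -3.31 0.082
v -4.383 -3.571 0.2
v -4.163 -3.797 0.212
v -3.9 -3.944 0.117
v -3.646 -3.982 -0.066
f 2 1 4
f 2 4 3
f 4 1 5
f 4 5 3
f 5 1 6
f 5 6 3
f 6 1 7
f 6 7 3
f 7 1 8
f 7 8 3
f 8 1 9
f 8 9 3
f 9 1 10
f 9 10 3
f 10 1 11
f 10 11 3
f 11 1 2
f 11 2 3
f 13 12 15
f 13 15 14
f 15 12 16
f 15 16 14
f 16 12 17
f 16 17 14
f 17 12 18
f 17 18 14
f 18 12 19
f 18 19 14
f 19 12 20
f 19 20 14
f 20 12 21
f 20 21 14
f 21 12 22
f 21 22 14
f 22 12 23
f 22 23 14
f 23 12 24
f 23 24 14
f 24 12 25
f 24 25 14
f 25 12 26
f 25 26 14
f 26 12 27
f 26 27 14
f 27 12 13
f 27 13 14



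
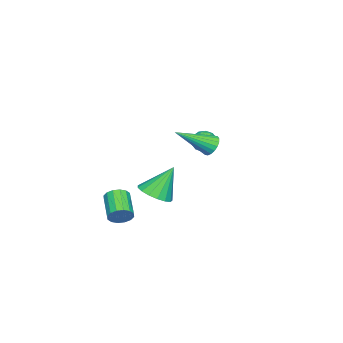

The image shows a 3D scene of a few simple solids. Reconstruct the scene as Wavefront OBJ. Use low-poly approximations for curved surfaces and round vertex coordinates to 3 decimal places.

v 2.218 -3.185 -2.924
v 2.571 -3.232 -2.381
v 1.416 -3.962 -1.692
v 1.062 -3.915 -2.236
v 2.405 -2.941 -2.352
v 1.25 -3.671 -1.663
v 2.188 -2.716 -2.476
v 1.033 -3.445 -1.787
v 1.98 -2.616 -2.72
v 0.824 -3.345 -2.032
v 1.835 -2.669 -3.019
v 0.68 -3.398 -2.331
v 1.792 -2.86 -3.293
v 0.637 -3.589 -2.604
v 1.864 -3.138 -3.468
v 0.709 -3.868 -2.779
v 2.03 -3.429 -3.497
v 0.875 -4.159 -2.808
v 2.247 -3.655 -3.373
v 1.092 -4.384 -2.684
v 2.456 -3.755 -3.128
v 1.3 -4.484 -2.44
v 2.6 -3.702 -2.829
v 1.445 -4.431 -2.141
v 2.643 -3.511 -2.556
v 1.488 -4.24 -1.867
v 1.379 1.041 2.197
v 1.88 1.403 2.151
v 2.461 -0.321 3.263
v 1.762 1.491 2.384
v 1.567 1.49 2.58
v 1.336 1.4 2.7
v 1.113 1.239 2.72
v 0.942 1.039 2.637
v 0.859 0.839 2.467
v 0.878 0.678 2.243
v 0.996 0.59 2.01
v 1.191 0.591 1.814
v 1.422 0.681 1.694
v 1.645 0.842 1.673
v 1.816 1.043 1.757
v 1.899 1.243 1.927
v -3.091 -0.686 0.805
v -2.616 -0.345 0.452
v -2.824 -1.615 0.268
v -2.349 -1.274 -0.085
v -2.263 -1.385 0.584
v -2.429 -0.811 0.916
v -3.011 -1.149 -0.196
v -3.177 -0.575 0.136
v -2.566 -0.631 -0.167
v -2.104 -0.777 0.315
v -3.336 -1.183 0.405
v -2.874 -1.329 0.887
v -2.877 -0.434 0.676
v -2.563 -1.526 0.044
v -2.513 -1.591 0.438
v -2.233 -1.391 0.23
v -2.767 -0.708 0.948
v -2.488 -0.507 0.741
v -2.28 -1.118 0.818
v -2.952 -1.453 -0.021
v -2.673 -1.252 -0.228
v -3.207 -0.569 0.49
v -2.927 -0.369 0.282
v -3.16 -0.842 -0.098
v -2.569 -0.402 0.104
v -2.411 -0.948 -0.211
v -2.801 -0.875 -0.276
v -2.898 -0.537 -0.081
v -2.297 -0.487 0.388
v -2.14 -1.033 0.072
v -2.09 -1.099 0.465
v -2.187 -0.761 0.66
v -2.268 -0.656 0.024
v -3.3 -0.927 0.648
v -3.143 -1.473 0.332
v -3.253 -1.199 0.06
v -3.35 -0.861 0.255
v -3.029 -1.012 0.931
v -2.871 -1.558 0.616
v -2.542 -1.423 0.801
v -2.639 -1.085 0.996
v -3.172 -1.304 0.696
v -3.639 -4.008 -4.279
v -2.78 -3.51 -4.167
v -4.301 -3.252 -2.561
v -3.058 -3.205 -4.409
v -3.47 -3.083 -4.621
v -3.921 -3.174 -4.754
v -4.307 -3.456 -4.779
v -4.54 -3.864 -4.689
v -4.567 -4.305 -4.505
v -4.382 -4.678 -4.27
v -4.026 -4.898 -4.036
v -3.582 -4.913 -3.859
v -3.151 -4.722 -3.777
v -2.832 -4.367 -3.811
v -2.698 -3.929 -3.951
f 2 1 5
f 2 5 3
f 3 5 6
f 3 6 4
f 5 1 7
f 5 7 6
f 6 7 8
f 6 8 4
f 7 1 9
f 7 9 8
f 8 9 10
f 8 10 4
f 9 1 11
f 9 11 10
f 10 11 12
f 10 12 4
f 11 1 13
f 11 13 12
f 12 13 14
f 12 14 4
f 13 1 15
f 13 15 14
f 14 15 16
f 14 16 4
f 15 1 17
f 15 17 16
f 16 17 18
f 16 18 4
f 17 1 19
f 17 19 18
f 18 19 20
f 18 20 4
f 19 1 21
f 19 21 20
f 20 21 22
f 20 22 4
f 21 1 23
f 21 23 22
f 22 23 24
f 22 24 4
f 23 1 25
f 23 25 24
f 24 25 26
f 24 26 4
f 25 1 2
f 25 2 26
f 26 2 3
f 26 3 4
f 28 27 30
f 28 30 29
f 30 27 31
f 30 31 29
f 31 27 32
f 31 32 29
f 32 27 33
f 32 33 29
f 33 27 34
f 33 34 29
f 34 27 35
f 34 35 29
f 35 27 36
f 35 36 29
f 36 27 37
f 36 37 29
f 37 27 38
f 37 38 29
f 38 27 39
f 38 39 29
f 39 27 40
f 39 40 29
f 40 27 41
f 40 41 29
f 41 27 42
f 41 42 29
f 42 27 28
f 42 28 29
f 43 80 59
f 80 54 83
f 59 83 48
f 80 83 59
f 43 59 55
f 59 48 60
f 55 60 44
f 59 60 55
f 43 55 64
f 55 44 65
f 64 65 50
f 55 65 64
f 43 64 76
f 64 50 79
f 76 79 53
f 64 79 76
f 43 76 80
f 76 53 84
f 80 84 54
f 76 84 80
f 44 60 71
f 60 48 74
f 71 74 52
f 60 74 71
f 48 83 61
f 83 54 82
f 61 82 47
f 83 82 61
f 54 84 81
f 84 53 77
f 81 77 45
f 84 77 81
f 53 79 78
f 79 50 66
f 78 66 49
f 79 66 78
f 50 65 70
f 65 44 67
f 70 67 51
f 65 67 70
f 46 72 58
f 72 52 73
f 58 73 47
f 72 73 58
f 46 58 56
f 58 47 57
f 56 57 45
f 58 57 56
f 46 56 63
f 56 45 62
f 63 62 49
f 56 62 63
f 46 63 68
f 63 49 69
f 68 69 51
f 63 69 68
f 46 68 72
f 68 51 75
f 72 75 52
f 68 75 72
f 47 73 61
f 73 52 74
f 61 74 48
f 73 74 61
f 45 57 81
f 57 47 82
f 81 82 54
f 57 82 81
f 49 62 78
f 62 45 77
f 78 77 53
f 62 77 78
f 51 69 70
f 69 49 66
f 70 66 50
f 69 66 70
f 52 75 71
f 75 51 67
f 71 67 44
f 75 67 71
f 86 85 88
f 86 88 87
f 88 85 89
f 88 89 87
f 89 85 90
f 89 90 87
f 90 85 91
f 90 91 87
f 91 85 92
f 91 92 87
f 92 85 93
f 92 93 87
f 93 85 94
f 93 94 87
f 94 85 95
f 94 95 87
f 95 85 96
f 95 96 87
f 96 85 97
f 96 97 87
f 97 85 98
f 97 98 87
f 98 85 99
f 98 99 87
f 99 85 86
f 99 86 87



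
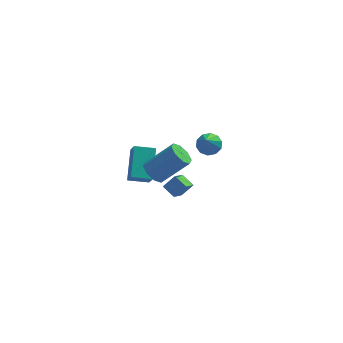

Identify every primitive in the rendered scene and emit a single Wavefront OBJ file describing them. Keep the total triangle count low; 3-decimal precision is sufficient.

v -1.169 -0.976 0.242
v -0.963 -1.653 1.199
v -0.984 0.685 1.377
v -0.777 0.008 2.334
v 0.017 -0.948 0.006
v 0.224 -1.625 0.963
v 0.203 0.713 1.141
v 0.409 0.036 2.098
v 3.434 3.553 -0.909
v 3.948 3.951 -0.516
v 3.206 2.327 0.629
v 3.525 4.136 -0.43
v 3.068 4.099 -0.528
v 2.75 3.853 -0.771
v 2.693 3.493 -1.067
v 2.919 3.155 -1.302
v 3.342 2.97 -1.388
v 3.8 3.007 -1.29
v 4.118 3.253 -1.047
v 4.175 3.613 -0.751
v 1.402 1.187 -3.473
v 0.787 1.79 -3.094
v 1.849 2.178 -4.323
v 1.235 2.78 -3.944
v 2.085 1.46 -2.796
v 1.471 2.062 -2.417
v 2.533 2.45 -3.646
v 1.918 3.053 -3.267
v 0.242 -3.027 2.92
v 0.577 -2.491 2.48
v 2.073 -2.277 3.88
v 1.738 -2.813 4.32
v 0.189 -2.261 2.859
v 1.685 -2.047 4.26
v -0.168 -2.48 3.274
v 1.328 -2.266 4.674
v -0.285 -3.019 3.481
v 1.211 -2.805 4.882
v -0.093 -3.563 3.36
v 1.403 -3.349 4.76
v 0.295 -3.793 2.98
v 1.791 -3.579 4.381
v 0.652 -3.574 2.566
v 2.148 -3.36 3.966
v 0.769 -3.035 2.358
v 2.265 -2.821 3.759
f 2 4 1
f 5 2 1
f 1 4 3
f 3 5 1
f 2 8 4
f 6 2 5
f 6 8 2
f 4 8 3
f 7 5 3
f 3 8 7
f 7 6 5
f 8 6 7
f 10 9 12
f 10 12 11
f 12 9 13
f 12 13 11
f 13 9 14
f 13 14 11
f 14 9 15
f 14 15 11
f 15 9 16
f 15 16 11
f 16 9 17
f 16 17 11
f 17 9 18
f 17 18 11
f 18 9 19
f 18 19 11
f 19 9 20
f 19 20 11
f 20 9 10
f 20 10 11
f 22 24 21
f 25 22 21
f 21 24 23
f 23 25 21
f 22 28 24
f 26 22 25
f 26 28 22
f 24 28 23
f 27 25 23
f 23 28 27
f 27 26 25
f 28 26 27
f 30 29 33
f 30 33 31
f 31 33 34
f 31 34 32
f 33 29 35
f 33 35 34
f 34 35 36
f 34 36 32
f 35 29 37
f 35 37 36
f 36 37 38
f 36 38 32
f 37 29 39
f 37 39 38
f 38 39 40
f 38 40 32
f 39 29 41
f 39 41 40
f 40 41 42
f 40 42 32
f 41 29 43
f 41 43 42
f 42 43 44
f 42 44 32
f 43 29 45
f 43 45 44
f 44 45 46
f 44 46 32
f 45 29 30
f 45 30 46
f 46 30 31
f 46 31 32



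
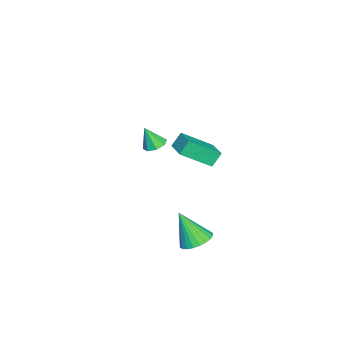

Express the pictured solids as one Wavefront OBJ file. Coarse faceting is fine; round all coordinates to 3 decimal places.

v -3.769 -0.527 -1.052
v -3.088 -0.225 -0.971
v -3.671 -1.113 0.292
v -3.505 0.123 -0.788
v -4.078 0.091 -0.761
v -4.47 -0.304 -0.904
v -4.451 -0.829 -1.134
v -4.033 -1.178 -1.316
v -3.46 -1.145 -1.344
v -3.069 -0.751 -1.201
v 0.128 3.379 1.298
v 0.88 1.798 2.494
v -0.327 3.768 2.098
v 0.424 2.187 3.294
v 1.296 4.153 1.586
v 2.047 2.572 2.782
v 0.84 4.542 2.386
v 1.592 2.961 3.582
v 3.653 3.957 -2.704
v 4.172 3.206 -3.062
v 3.487 2.943 -0.816
v 4.449 3.427 -2.919
v 4.605 3.729 -2.743
v 4.617 4.065 -2.562
v 4.481 4.385 -2.402
v 4.219 4.64 -2.288
v 3.872 4.79 -2.238
v 3.491 4.814 -2.259
v 3.134 4.707 -2.347
v 2.857 4.486 -2.49
v 2.701 4.185 -2.666
v 2.69 3.848 -2.847
v 2.825 3.528 -3.007
v 3.087 3.274 -3.121
v 3.435 3.123 -3.171
v 3.816 3.099 -3.15
f 2 1 4
f 2 4 3
f 4 1 5
f 4 5 3
f 5 1 6
f 5 6 3
f 6 1 7
f 6 7 3
f 7 1 8
f 7 8 3
f 8 1 9
f 8 9 3
f 9 1 10
f 9 10 3
f 10 1 2
f 10 2 3
f 12 14 11
f 15 12 11
f 11 14 13
f 13 15 11
f 12 18 14
f 16 12 15
f 16 18 12
f 14 18 13
f 17 15 13
f 13 18 17
f 17 16 15
f 18 16 17
f 20 19 22
f 20 22 21
f 22 19 23
f 22 23 21
f 23 19 24
f 23 24 21
f 24 19 25
f 24 25 21
f 25 19 26
f 25 26 21
f 26 19 27
f 26 27 21
f 27 19 28
f 27 28 21
f 28 19 29
f 28 29 21
f 29 19 30
f 29 30 21
f 30 19 31
f 30 31 21
f 31 19 32
f 31 32 21
f 32 19 33
f 32 33 21
f 33 19 34
f 33 34 21
f 34 19 35
f 34 35 21
f 35 19 36
f 35 36 21
f 36 19 20
f 36 20 21

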